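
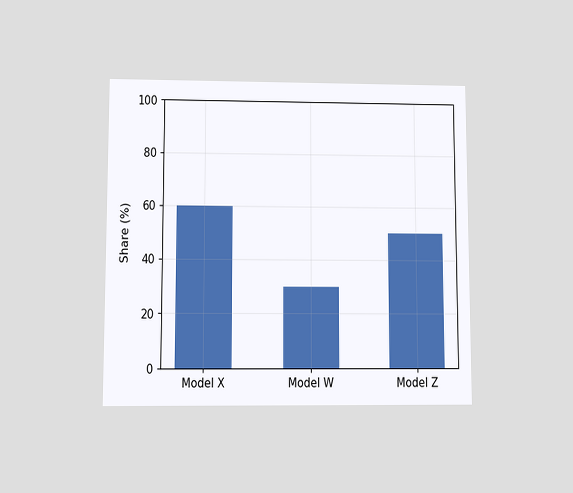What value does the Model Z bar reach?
The chart is viewed at a slight angle. Reading along the chart's y-axis, the Model Z bar reaches 50%.

50%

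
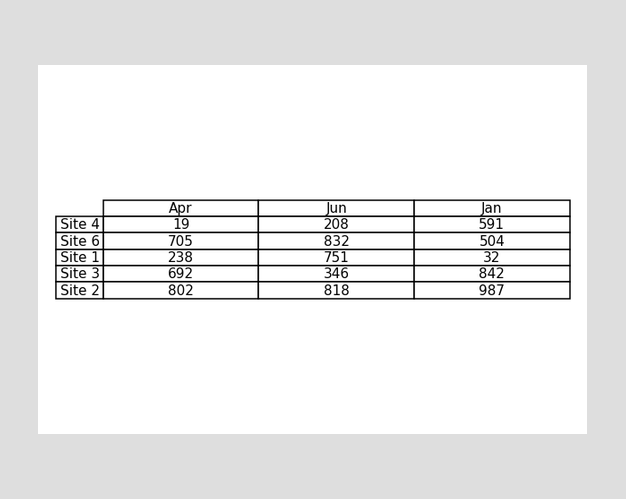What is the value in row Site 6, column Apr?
705

The (Site 6, Apr) cell reads 705.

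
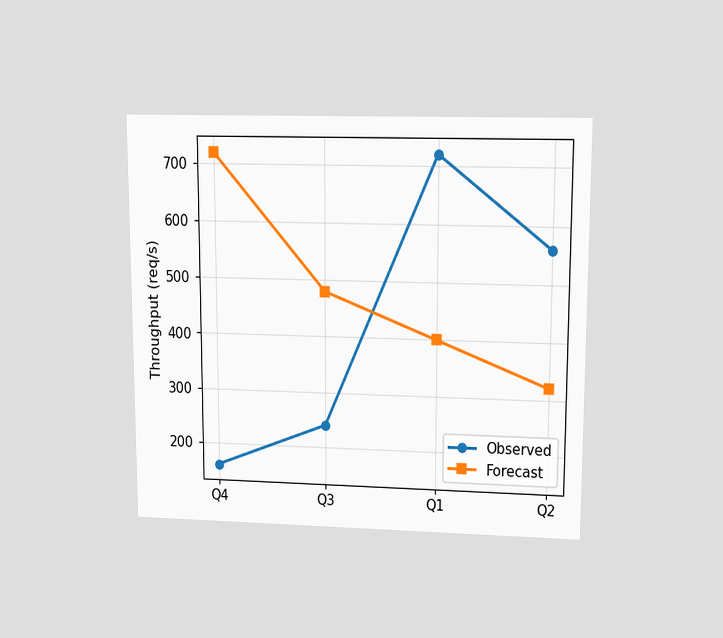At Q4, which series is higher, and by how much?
Forecast, by 560req/s

The chart is viewed at a slight angle. At Q4, Forecast sits above the other line by 560req/s.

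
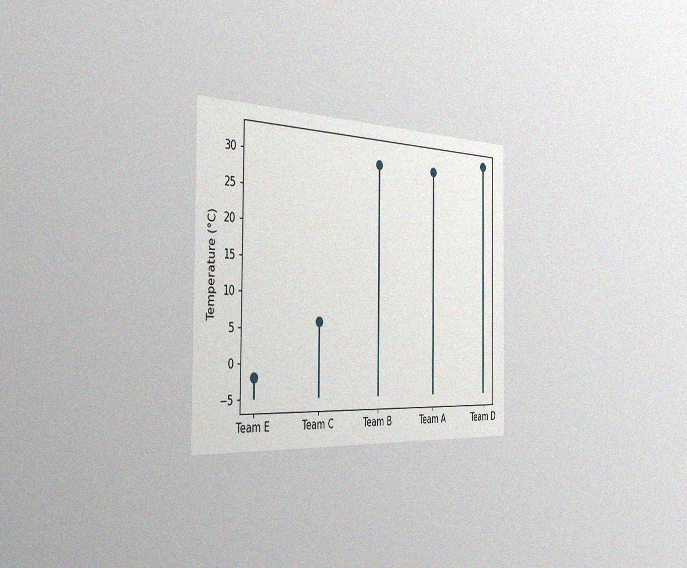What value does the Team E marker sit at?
-2°C

The chart is viewed slightly from the left, with some photo noise. The Team E marker sits at -2°C.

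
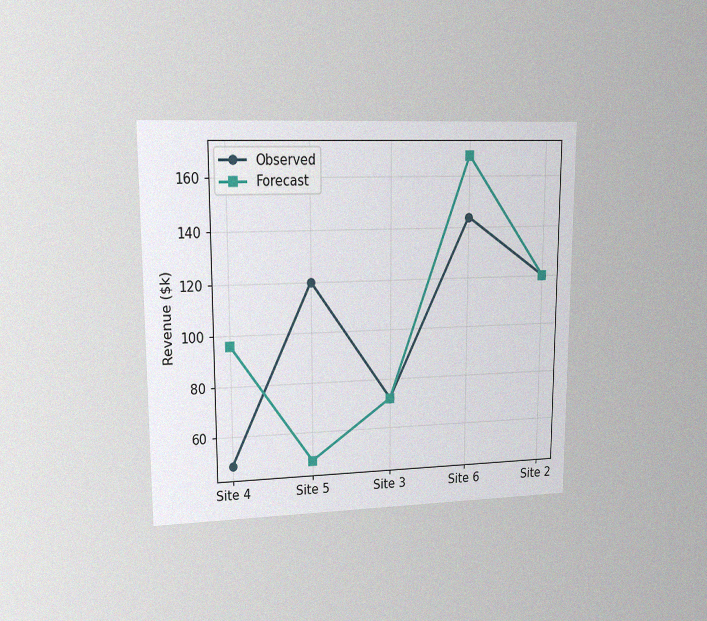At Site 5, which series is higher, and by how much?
The chart is viewed at a slight angle, with some photo noise. At Site 5, Observed sits above the other line by $72k.

Observed, by $72k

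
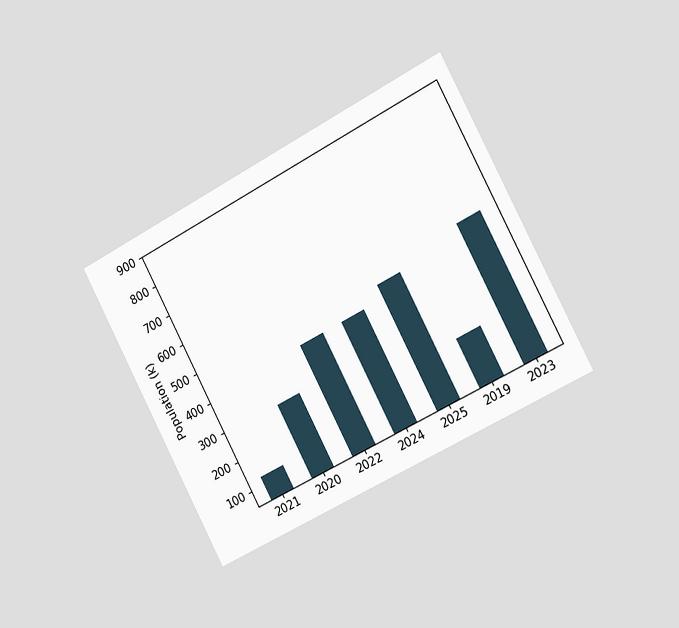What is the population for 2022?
420k

The chart is tilted about 28° counter-clockwise and viewed slightly from the right. Reading along the chart's y-axis, the 2022 bar reaches 420k.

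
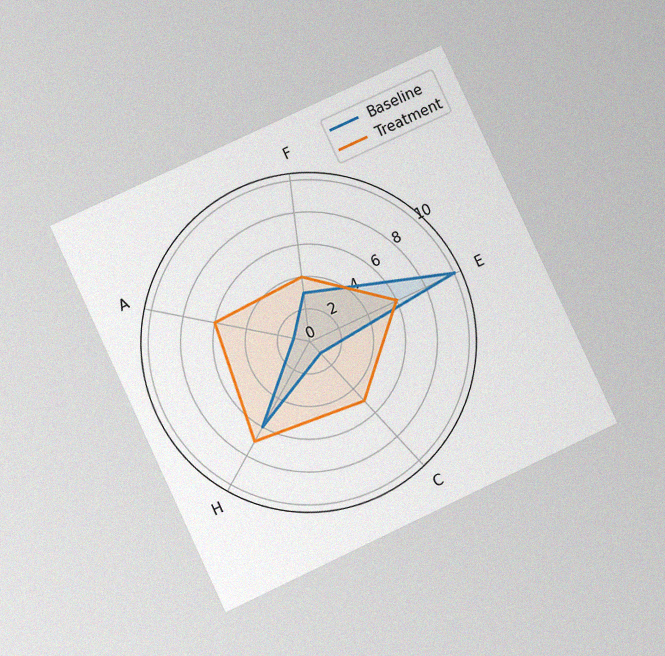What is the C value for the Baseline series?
The chart is tilted about 25° counter-clockwise and viewed at a slight angle, with some photo noise. On the C axis, Baseline reaches 1.

1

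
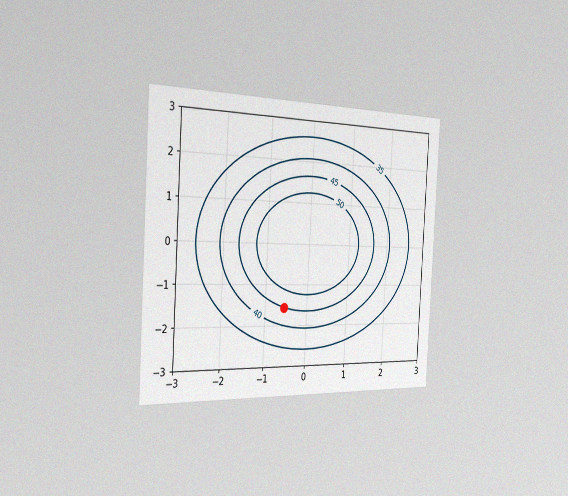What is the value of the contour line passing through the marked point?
45

The chart is tilted about 3° clockwise and viewed slightly from the left, with some photo noise. The marked point sits on the contour labelled 45.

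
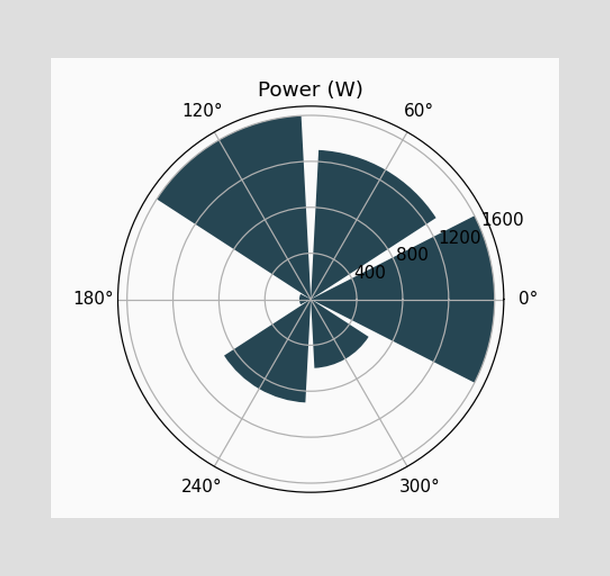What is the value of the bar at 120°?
The bar at 120° reaches 1600W on the radial axis.

1600W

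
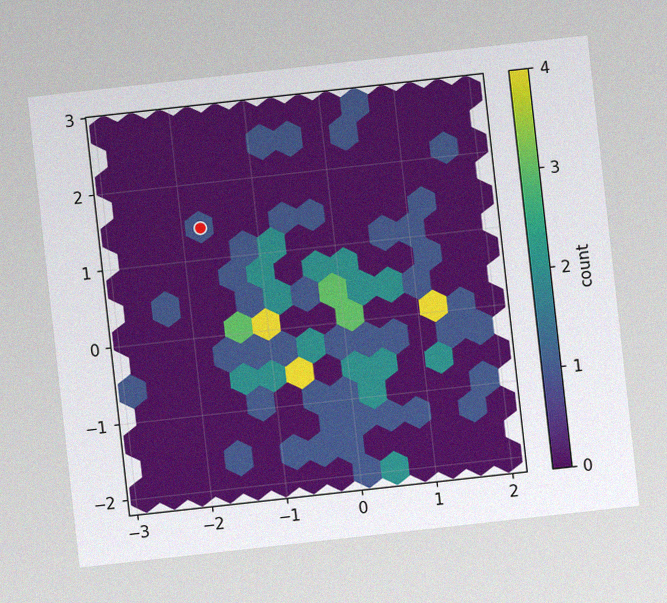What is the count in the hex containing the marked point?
1

The chart is tilted about 6° counter-clockwise, with some photo noise. The marked hex reads 1 on the colorbar.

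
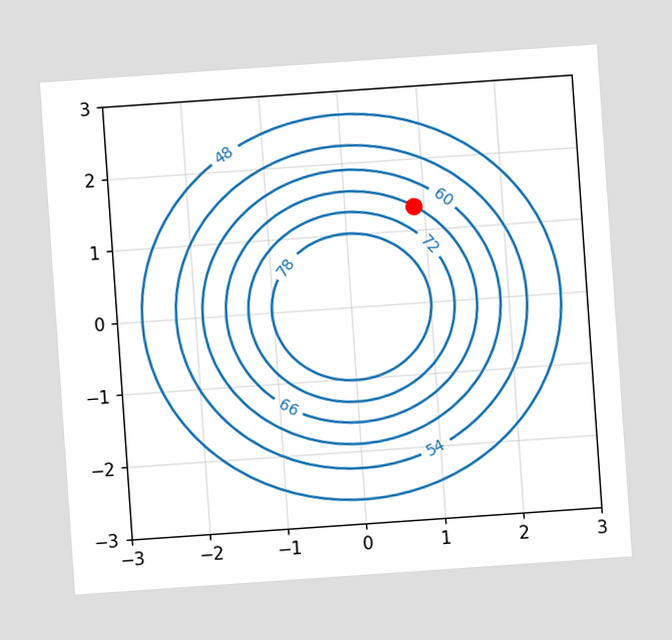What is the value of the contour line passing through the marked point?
The chart is tilted about 4° counter-clockwise. The marked point sits on the contour labelled 66.

66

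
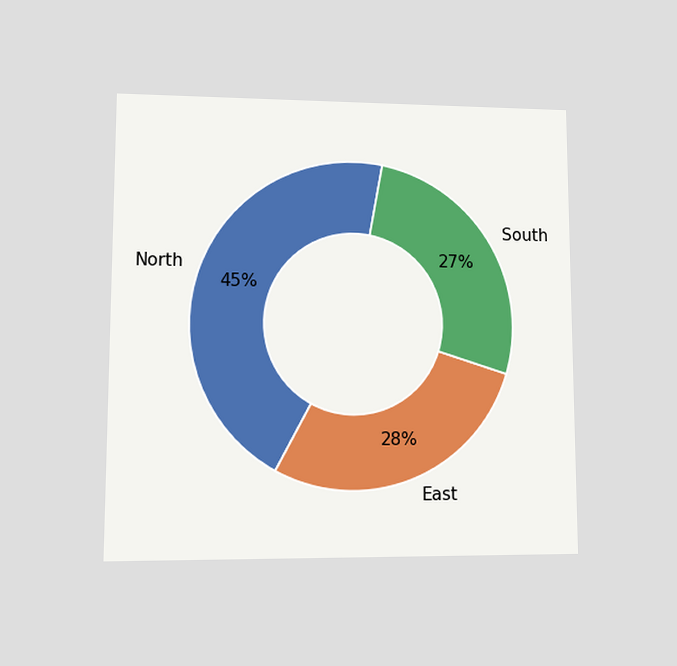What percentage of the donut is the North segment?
The chart is viewed at a slight angle. The North segment takes up 45% of the ring.

45%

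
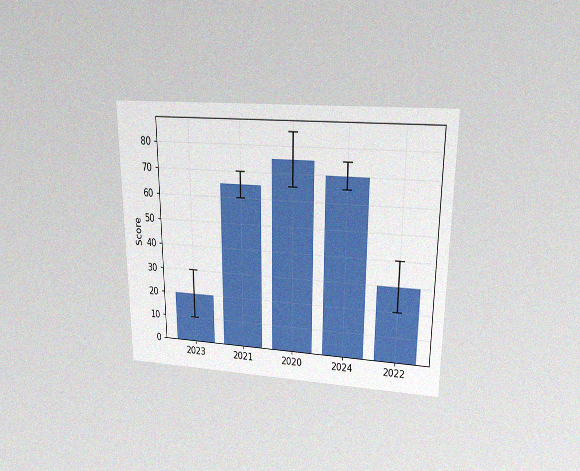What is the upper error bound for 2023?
30

The chart is viewed slightly from above, with some photo noise. The 2023 bar's upper whisker reaches 30.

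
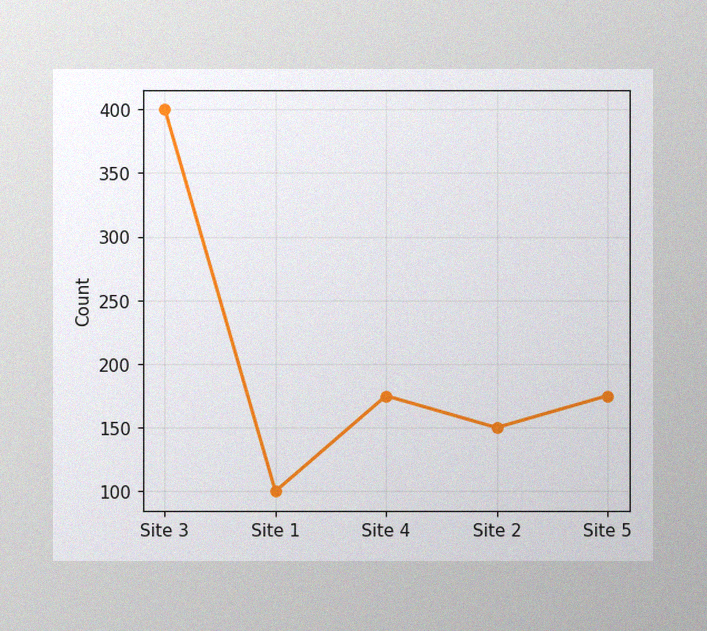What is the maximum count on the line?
400

The image has some photo noise and uneven lighting. The highest point is at Site 3, and reading across to the y-axis gives 400.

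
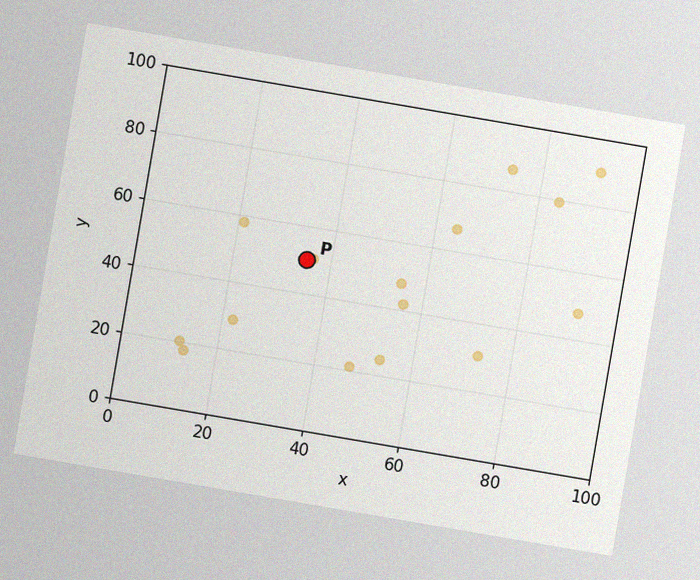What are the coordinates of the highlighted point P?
The chart is tilted about 10° clockwise, with some photo noise. Following the gridlines from P to each axis, P sits at (35, 50).

(35, 50)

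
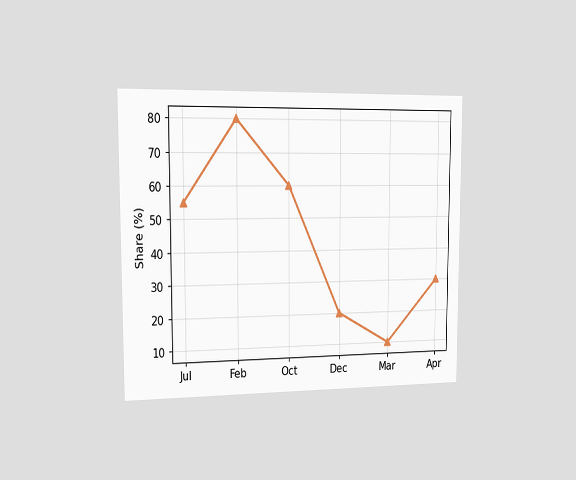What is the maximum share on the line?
The chart is viewed slightly from the left. The highest point is at Feb, and reading across to the y-axis gives 80%.

80%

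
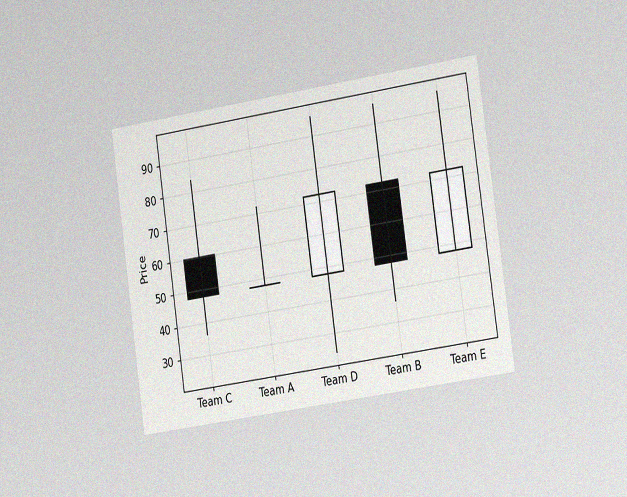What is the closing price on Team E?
The chart is tilted about 8° counter-clockwise and viewed slightly from the right, with some photo noise. The Team E candle closes at 72.

72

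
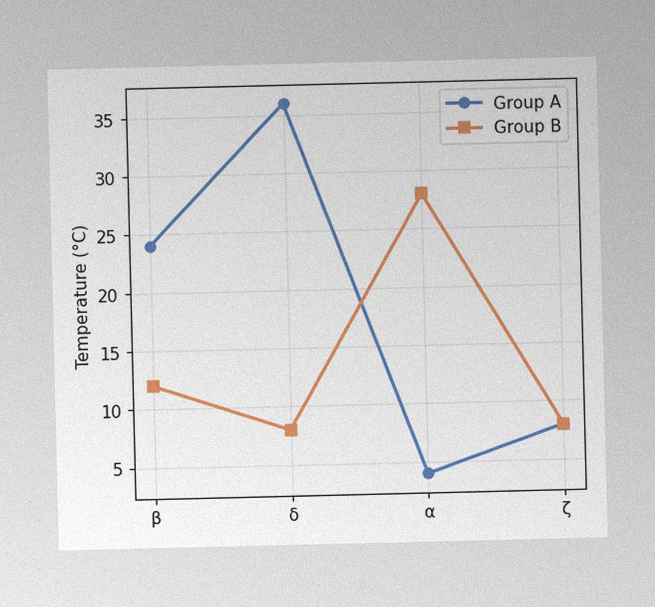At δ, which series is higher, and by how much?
Group A, by 28°C

The image has some photo noise and uneven lighting. At δ, Group A sits above the other line by 28°C.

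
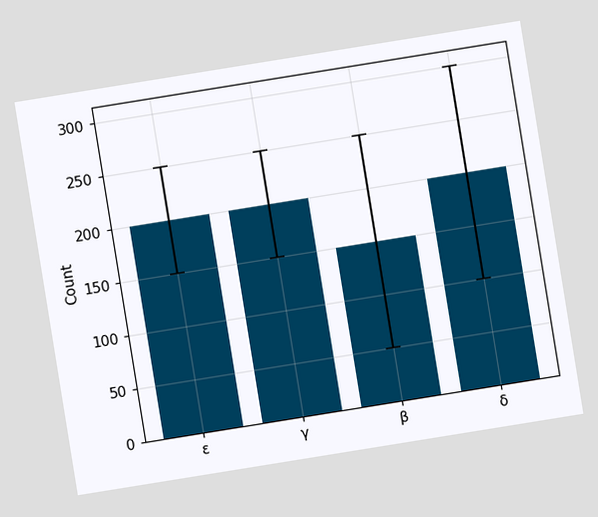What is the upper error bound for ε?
The chart is tilted about 9° counter-clockwise. The ε bar's upper whisker reaches 250.

250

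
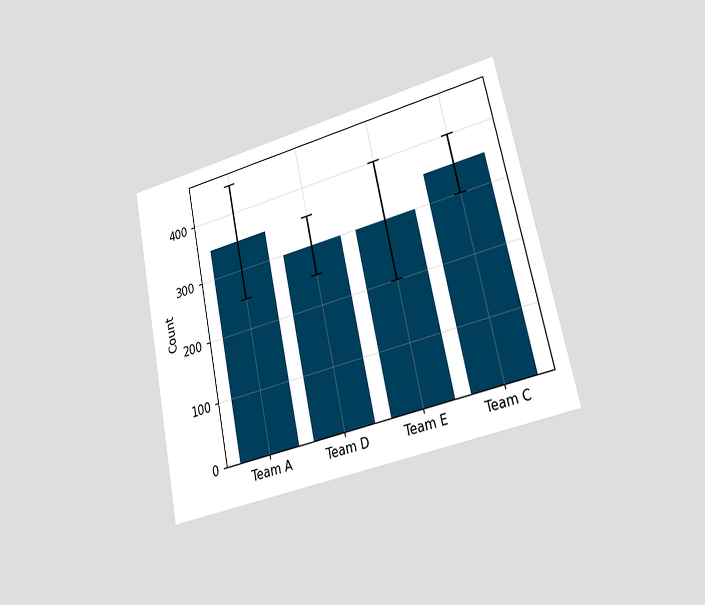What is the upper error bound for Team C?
400

The chart is tilted about 12° counter-clockwise and viewed slightly from the right. The Team C bar's upper whisker reaches 400.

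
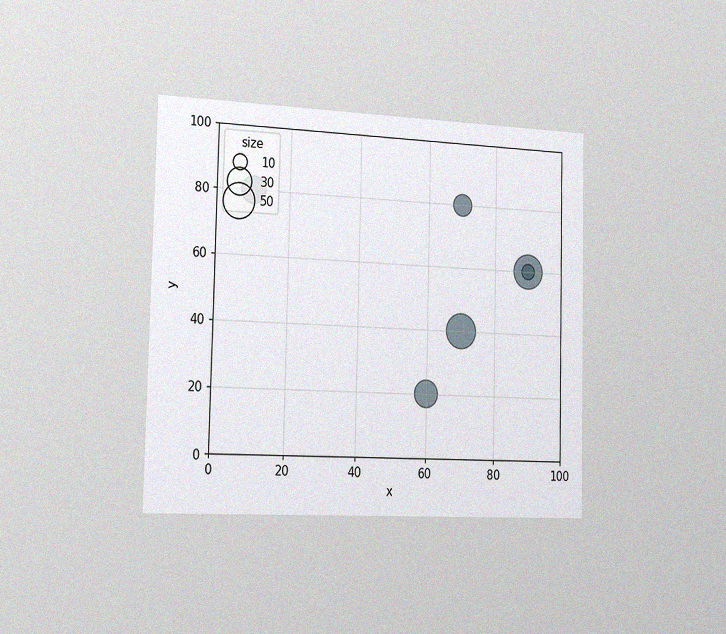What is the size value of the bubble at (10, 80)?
30

The chart is viewed slightly from the left, with some photo noise. Matching the bubble at (10, 80) against the size legend gives 30.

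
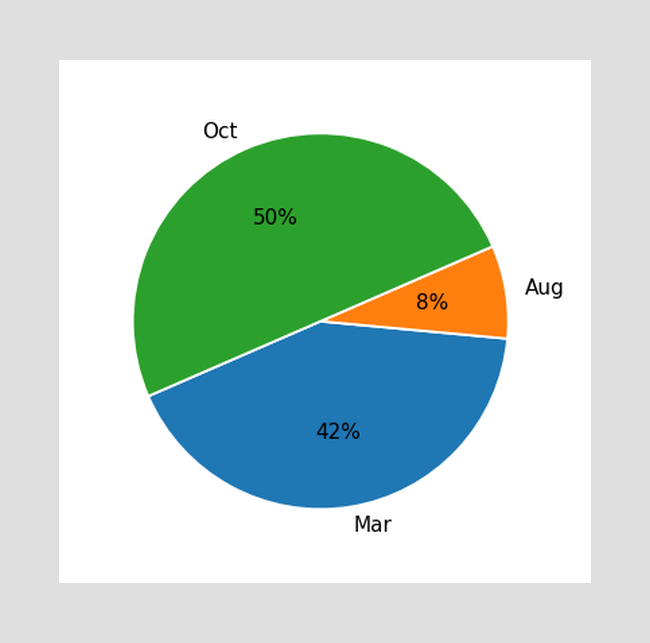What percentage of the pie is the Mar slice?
42%

The Mar slice takes up 42% of the pie.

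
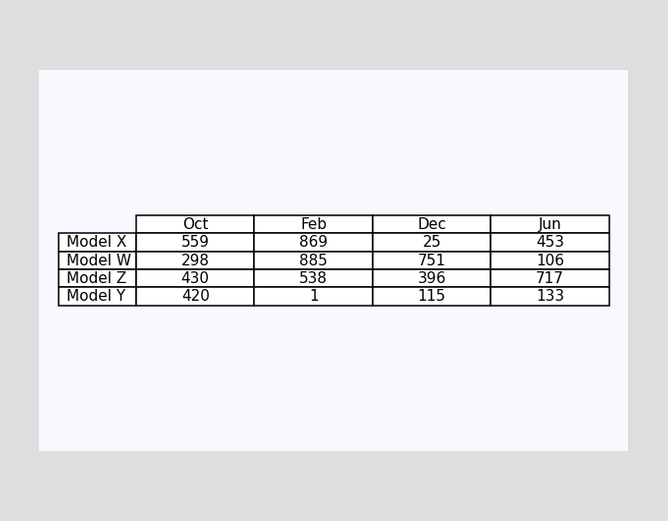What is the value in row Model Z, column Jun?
717

The (Model Z, Jun) cell reads 717.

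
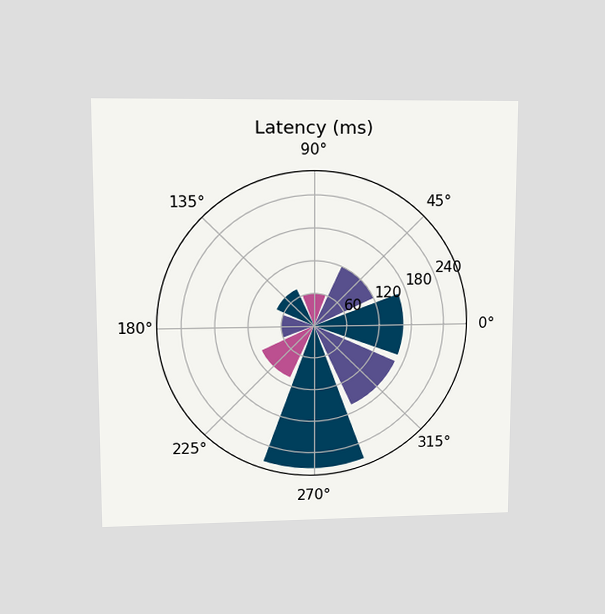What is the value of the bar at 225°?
The chart is viewed at a slight angle. The bar at 225° reaches 105ms on the radial axis.

105ms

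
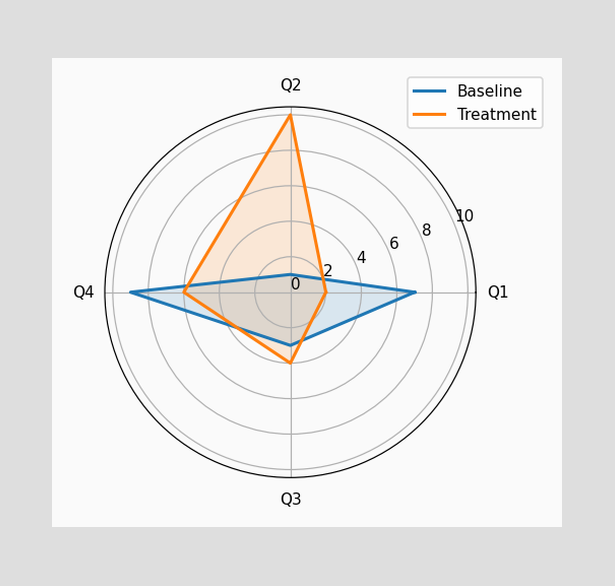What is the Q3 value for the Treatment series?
4

On the Q3 axis, Treatment reaches 4.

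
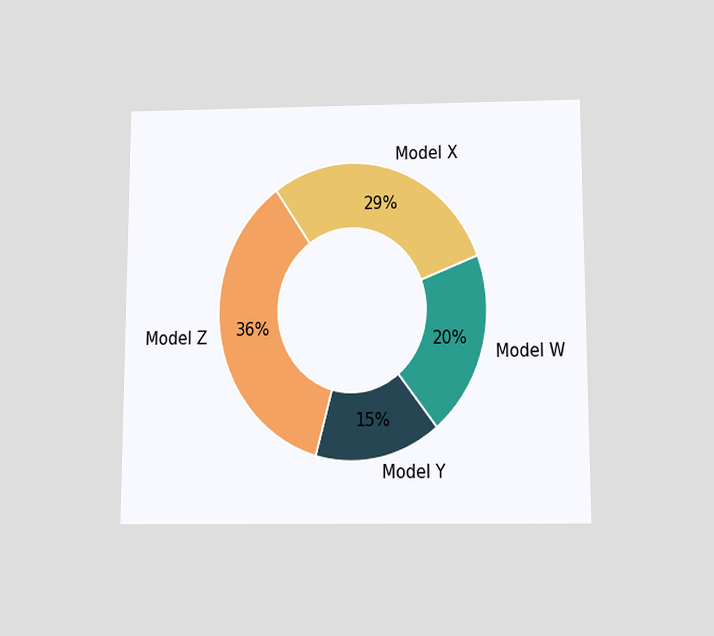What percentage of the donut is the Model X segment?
29%

The chart is viewed slightly from below. The Model X segment takes up 29% of the ring.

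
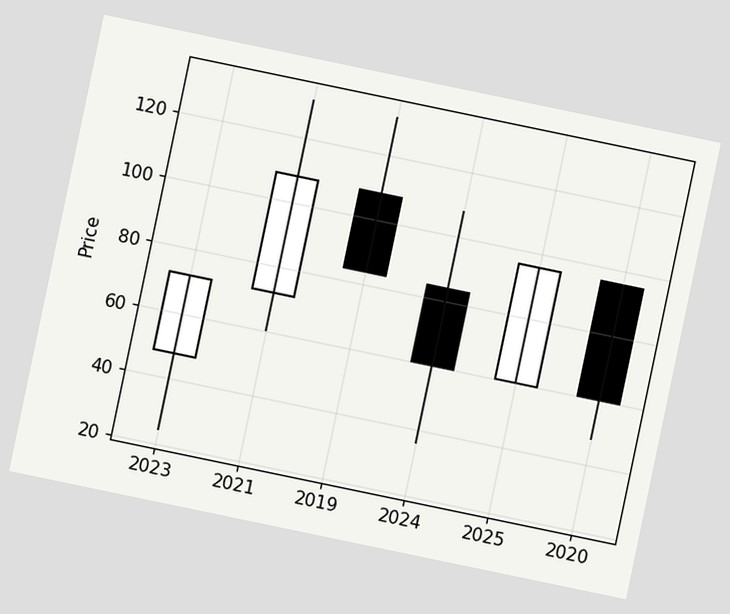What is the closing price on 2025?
The chart is tilted about 12° clockwise. The 2025 candle closes at 96.

96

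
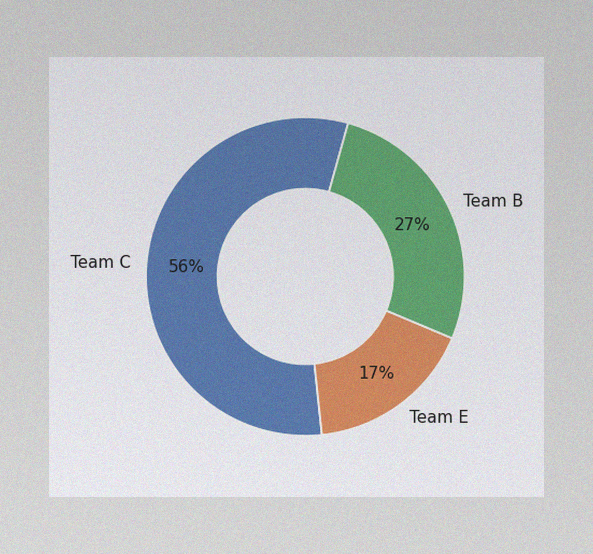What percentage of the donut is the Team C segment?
The image has some photo noise and uneven lighting. The Team C segment takes up 56% of the ring.

56%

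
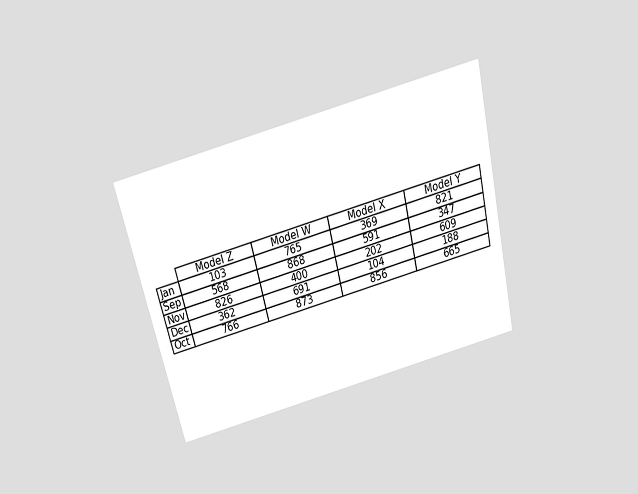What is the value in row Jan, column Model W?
765

The chart is tilted about 14° counter-clockwise and viewed slightly from above. The (Jan, Model W) cell reads 765.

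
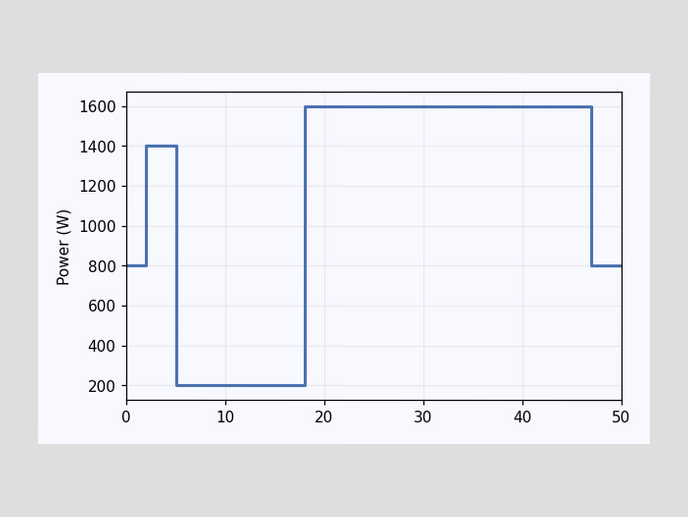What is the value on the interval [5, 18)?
200W

On [5, 18) the step sits at 200W.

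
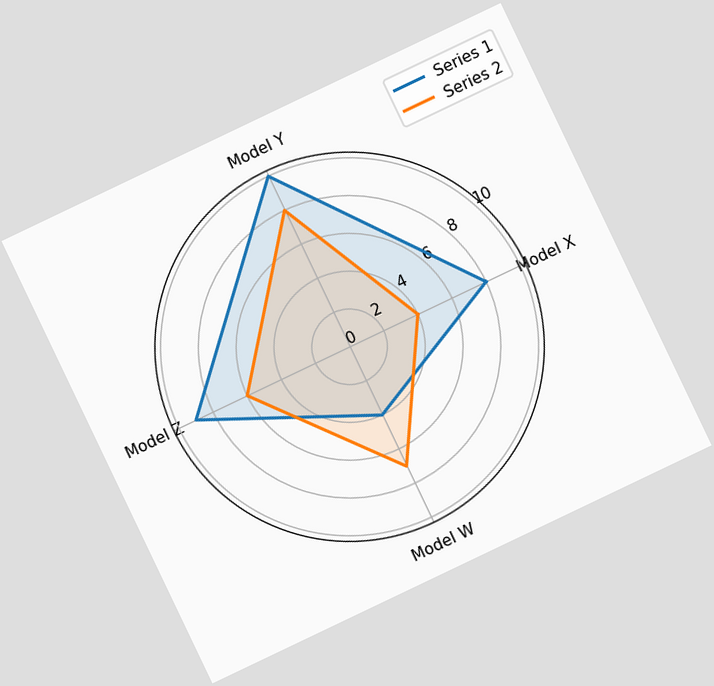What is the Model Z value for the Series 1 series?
The chart is tilted about 26° counter-clockwise. On the Model Z axis, Series 1 reaches 9.

9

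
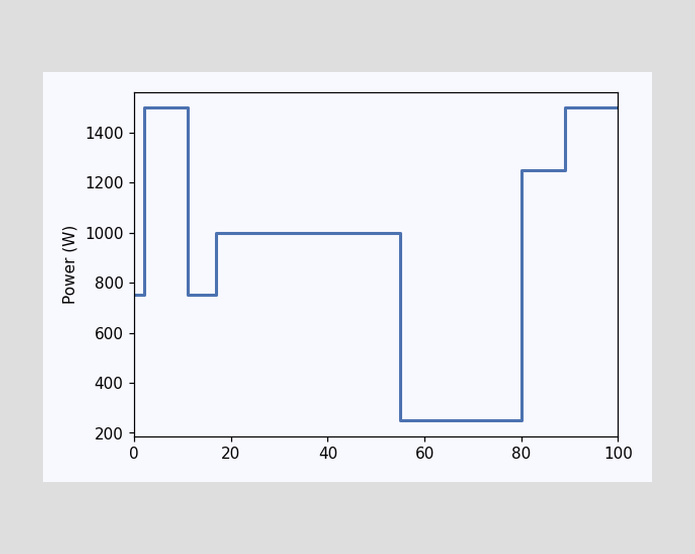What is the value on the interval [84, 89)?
1250W

On [84, 89) the step sits at 1250W.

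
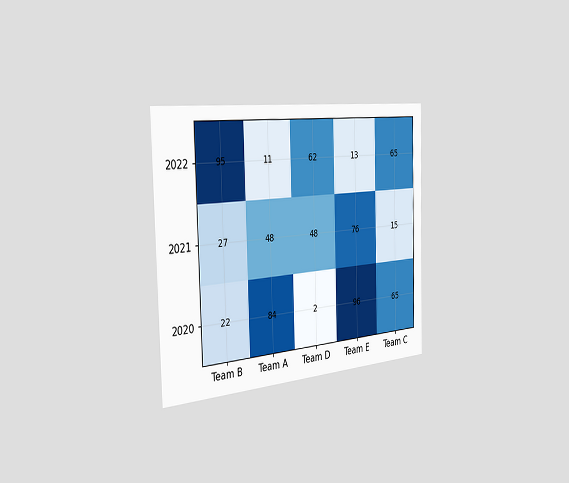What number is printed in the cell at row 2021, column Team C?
The chart is viewed slightly from the left. The (2021, Team C) cell reads 15.

15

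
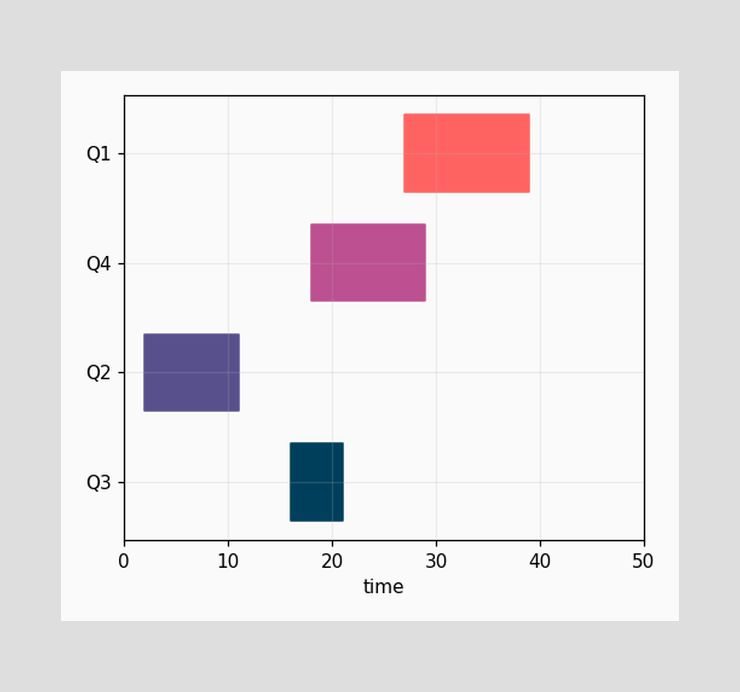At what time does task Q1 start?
The Q1 bar begins at t=27.

27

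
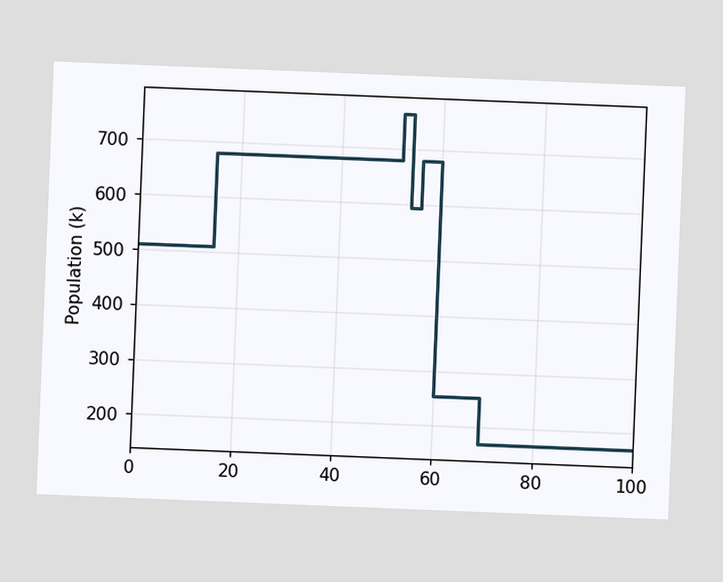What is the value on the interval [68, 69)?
255k

The chart is tilted about 2° clockwise. On [68, 69) the step sits at 255k.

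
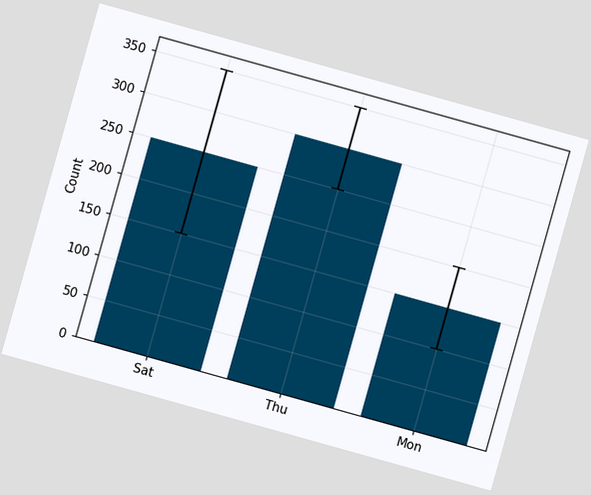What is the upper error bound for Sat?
350

The chart is tilted about 16° clockwise. The Sat bar's upper whisker reaches 350.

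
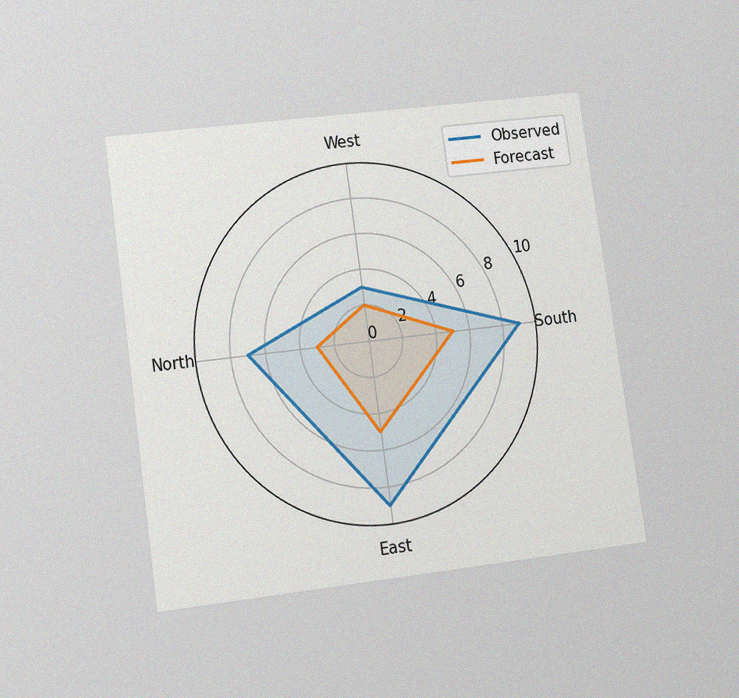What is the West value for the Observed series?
3

The chart is tilted about 8° counter-clockwise and viewed at a slight angle, with some photo noise. On the West axis, Observed reaches 3.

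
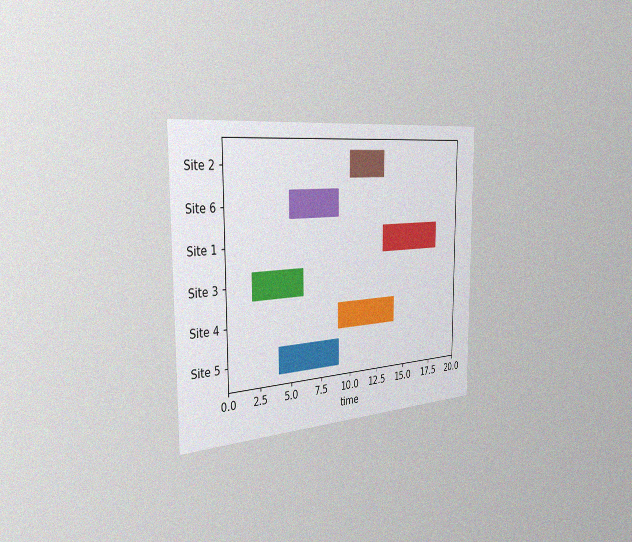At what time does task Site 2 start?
10

The chart is viewed slightly from the left, with some photo noise. The Site 2 bar begins at t=10.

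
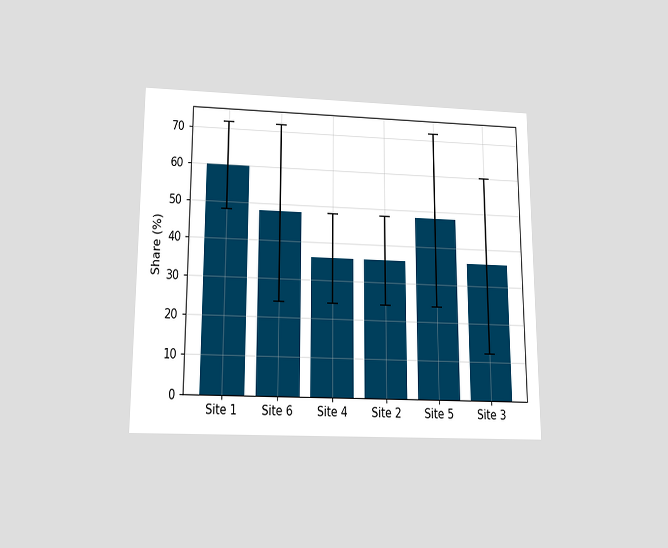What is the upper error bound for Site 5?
The chart is viewed slightly from below. The Site 5 bar's upper whisker reaches 72%.

72%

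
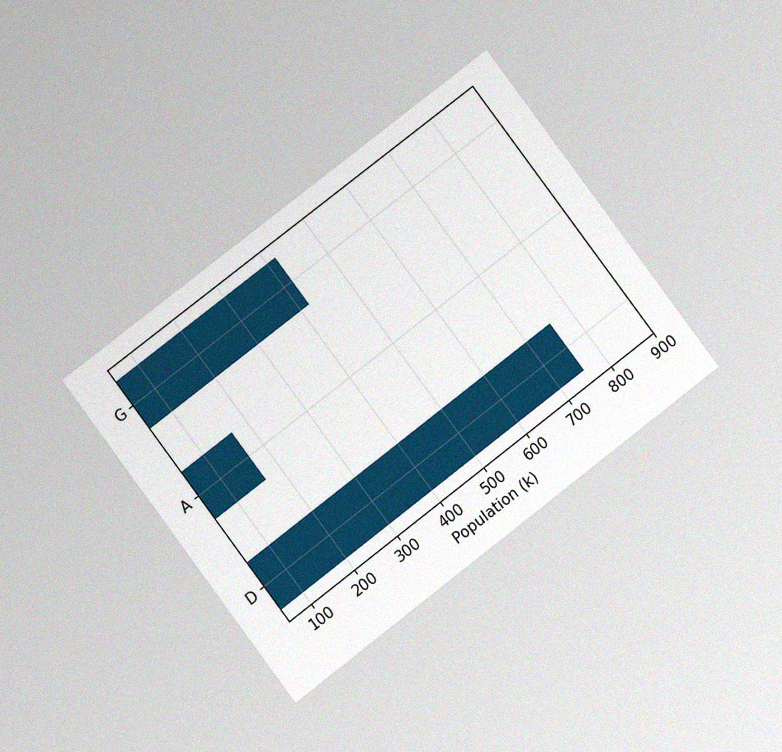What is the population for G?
420k

The chart is tilted about 37° counter-clockwise and viewed at a slight angle, with some photo noise. Reading along the chart's x-axis, the G bar reaches 420k.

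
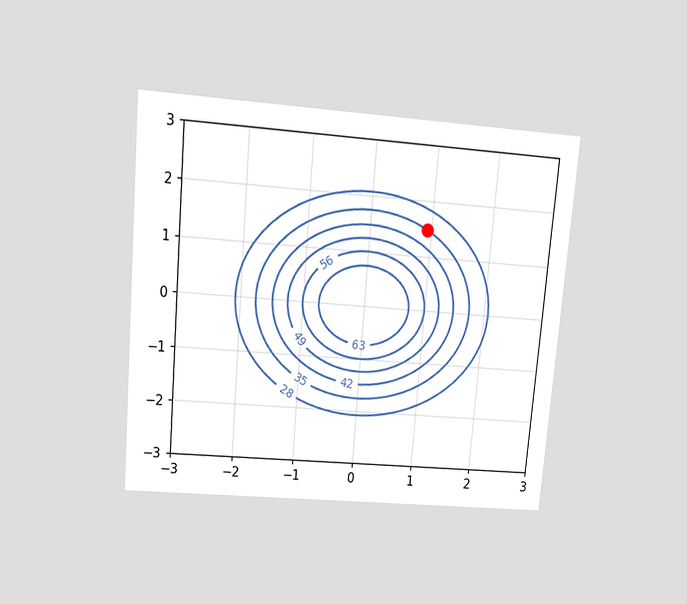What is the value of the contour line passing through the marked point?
35

The chart is tilted about 5° clockwise and viewed at a slight angle. The marked point sits on the contour labelled 35.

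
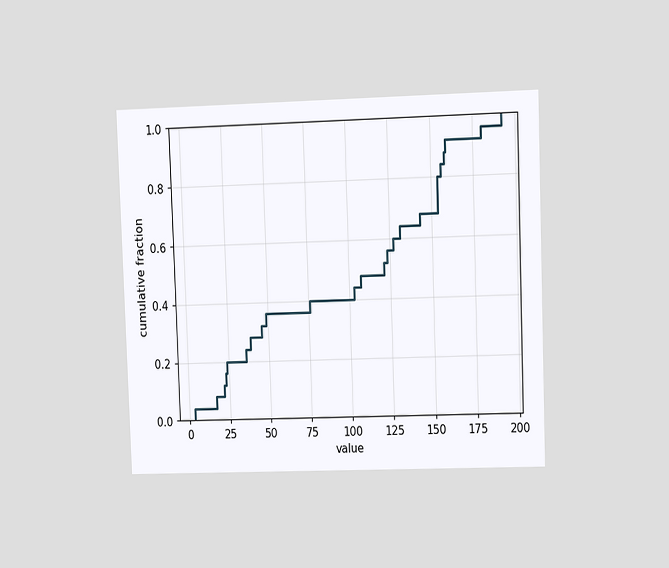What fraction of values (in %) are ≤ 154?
80%

The chart is tilted about 2° counter-clockwise and viewed at a slight angle. At x=154 the ECDF step is at 80%.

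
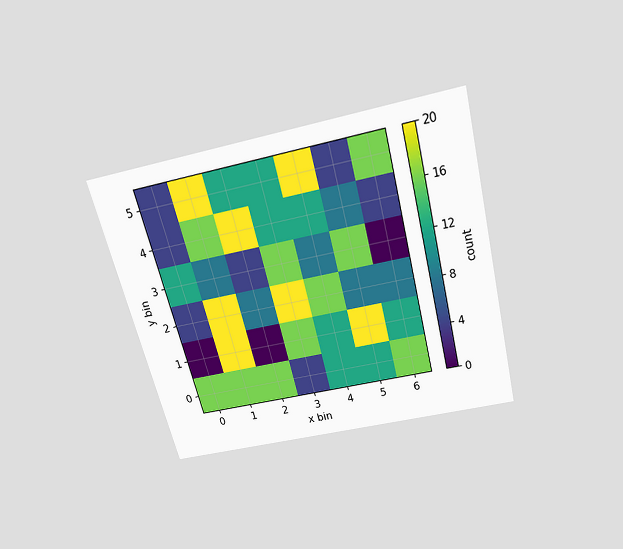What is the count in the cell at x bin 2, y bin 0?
The chart is tilted about 14° counter-clockwise and viewed slightly from above. Matching the cell (2, 0) against the colorbar gives 16.

16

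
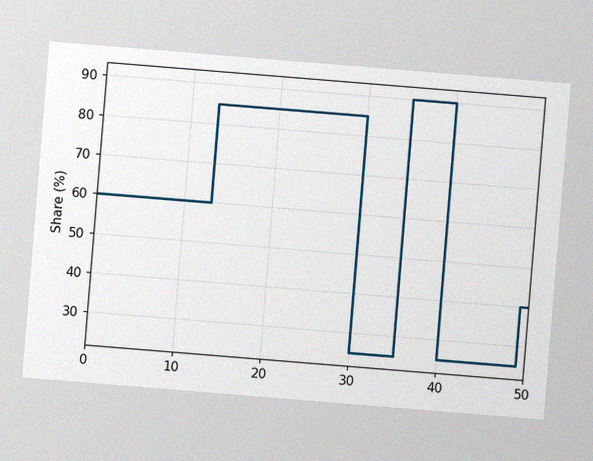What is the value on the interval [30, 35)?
25%

The chart is tilted about 5° clockwise, with some photo noise. On [30, 35) the step sits at 25%.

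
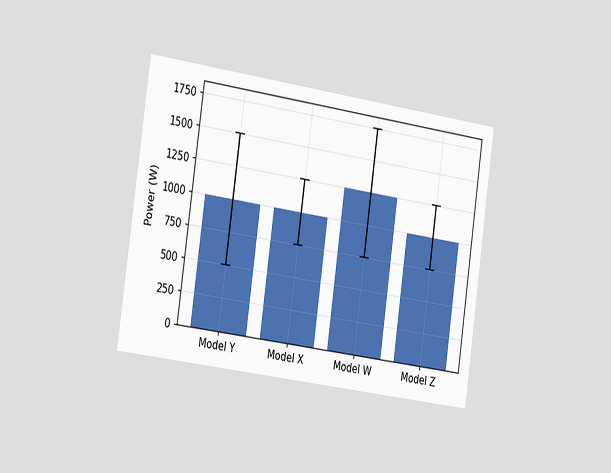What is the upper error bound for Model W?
The chart is tilted about 8° clockwise and viewed slightly from the left. The Model W bar's upper whisker reaches 1750W.

1750W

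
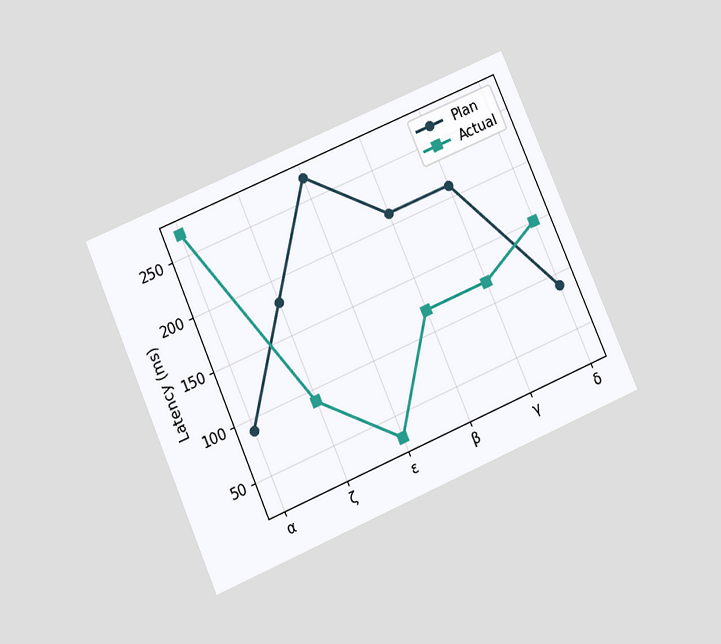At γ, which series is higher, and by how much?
The chart is tilted about 23° counter-clockwise and viewed slightly from below. At γ, Plan sits above the other line by 90ms.

Plan, by 90ms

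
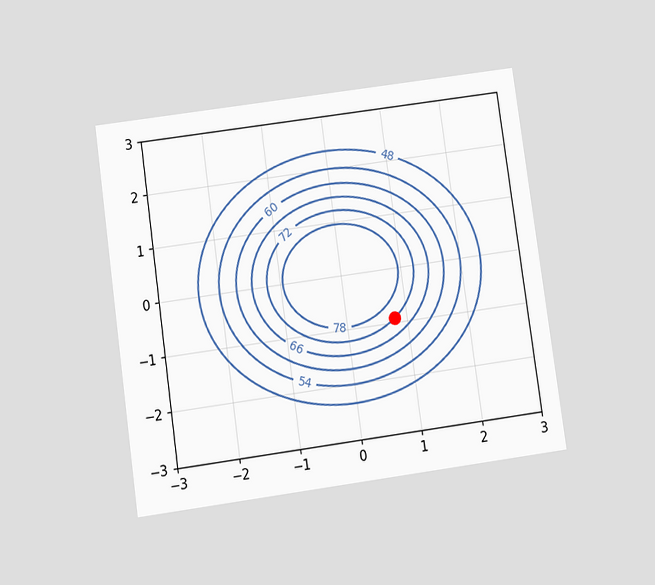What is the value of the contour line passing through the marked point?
The chart is tilted about 8° counter-clockwise and viewed slightly from below. The marked point sits on the contour labelled 72.

72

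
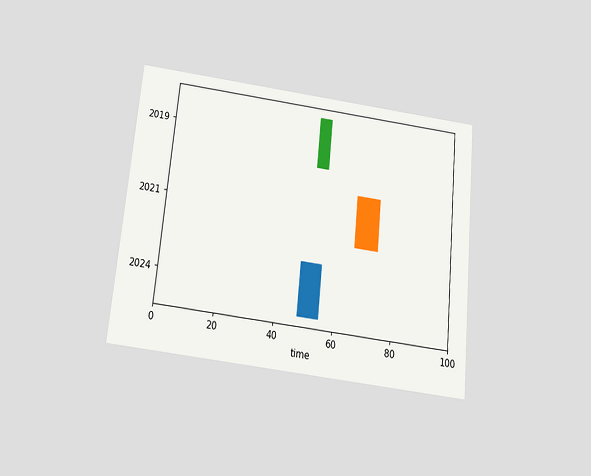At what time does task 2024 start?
48

The chart is tilted about 5° clockwise and viewed slightly from below. The 2024 bar begins at t=48.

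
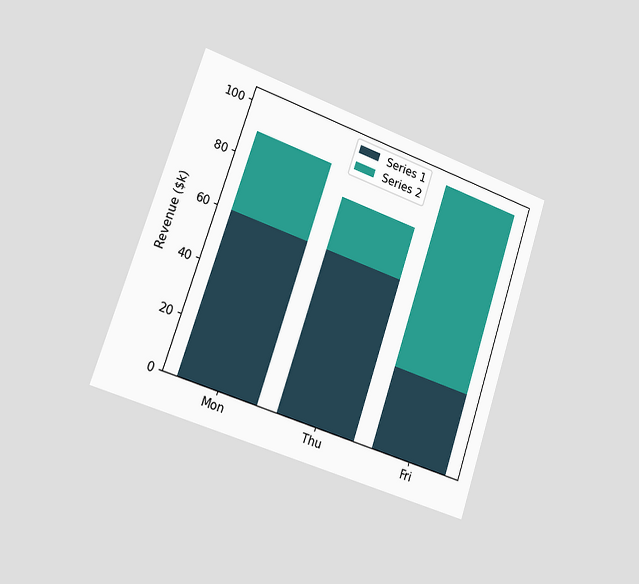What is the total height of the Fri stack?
The chart is tilted about 19° clockwise and viewed slightly from the left. The Fri stack's top reaches $100k on the y-axis.

$100k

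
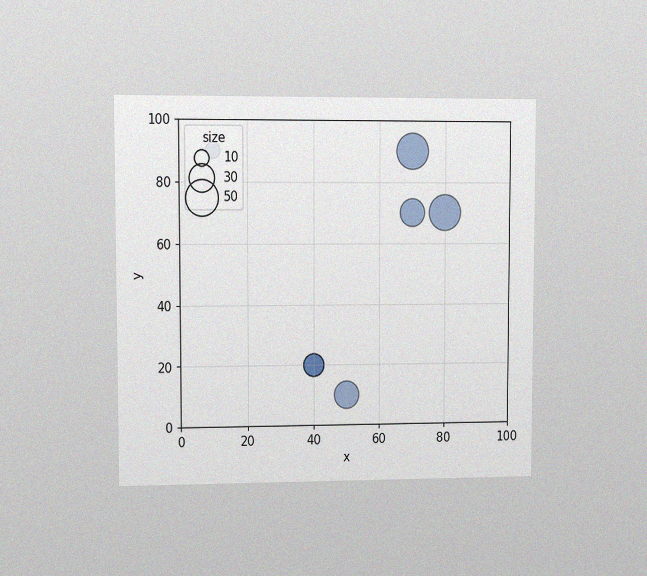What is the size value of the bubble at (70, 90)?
The chart is viewed at a slight angle, with some photo noise. Matching the bubble at (70, 90) against the size legend gives 50.

50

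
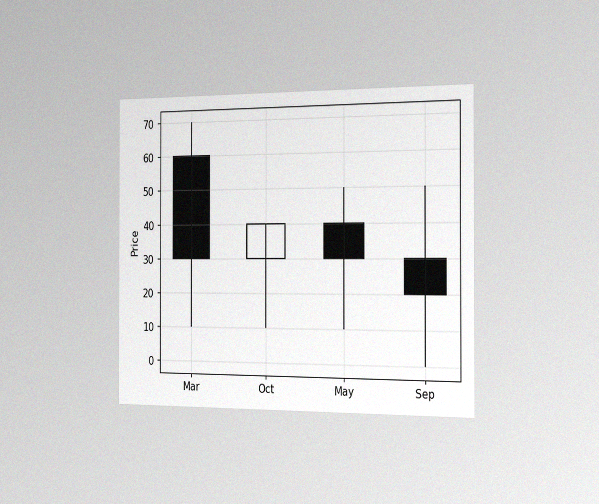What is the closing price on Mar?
30

The chart is viewed slightly from the right, with some photo noise. The Mar candle closes at 30.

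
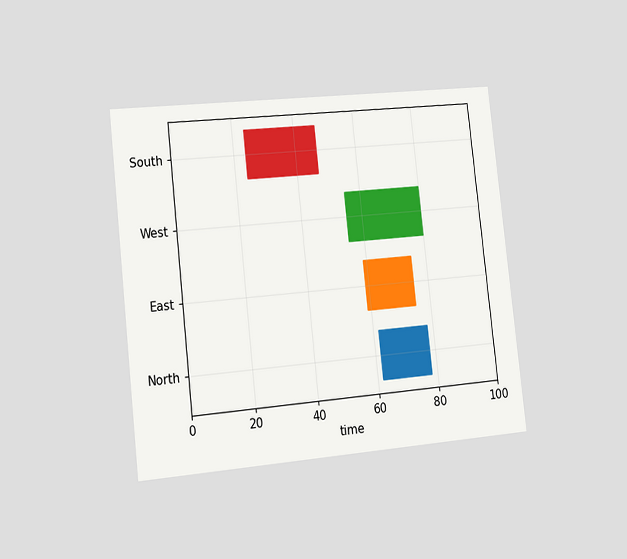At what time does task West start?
55

The chart is tilted about 6° counter-clockwise and viewed slightly from the left. The West bar begins at t=55.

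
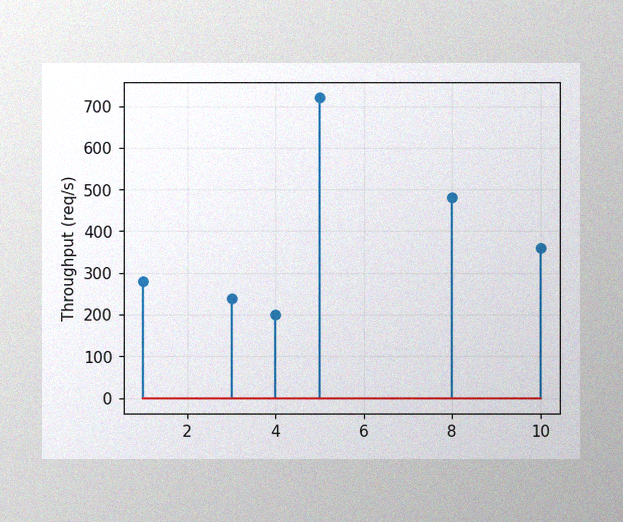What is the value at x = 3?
The image has some photo noise and uneven lighting. The stem at x=3 reaches 240req/s.

240req/s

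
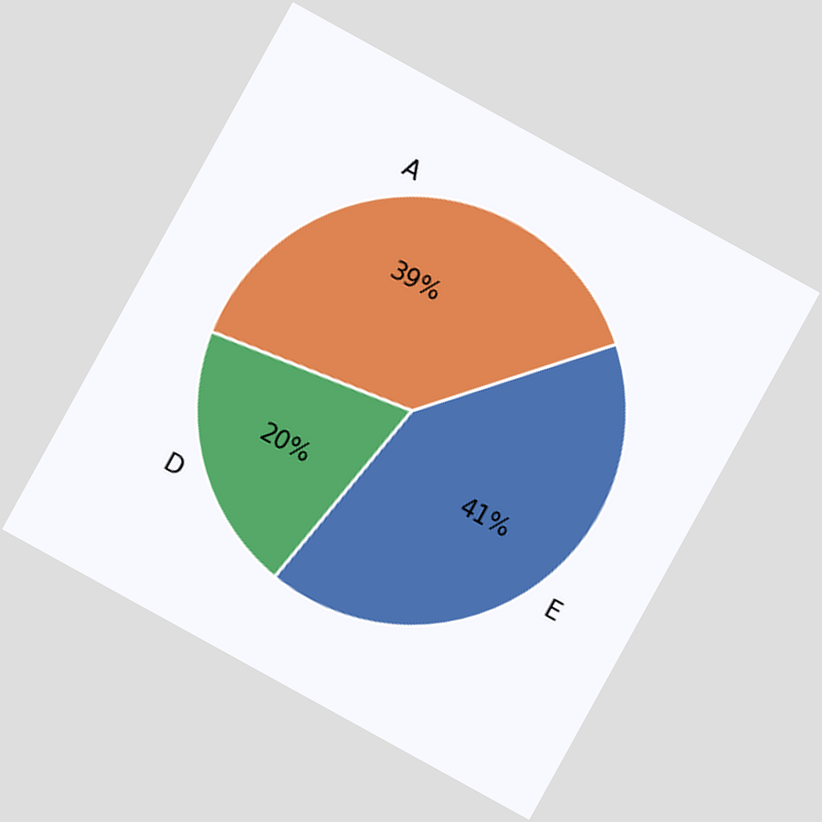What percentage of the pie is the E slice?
The chart is tilted about 29° clockwise. The E slice takes up 41% of the pie.

41%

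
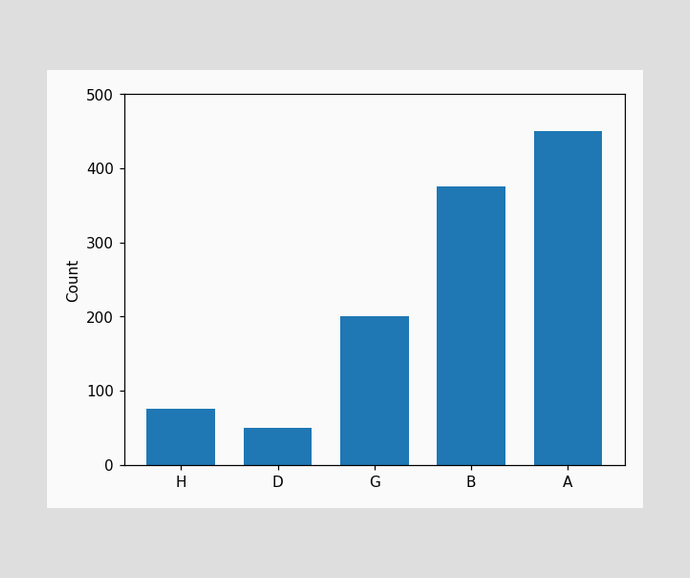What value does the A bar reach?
Reading along the chart's y-axis, the A bar reaches 450.

450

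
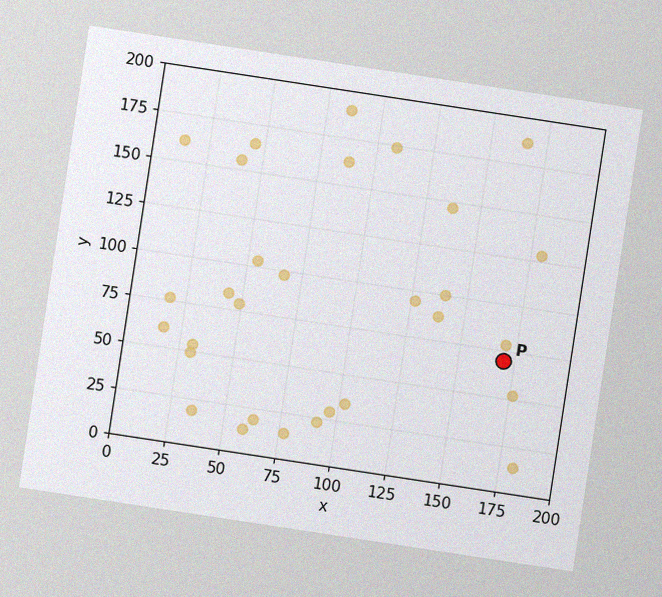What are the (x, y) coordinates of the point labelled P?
(170, 70)

The chart is tilted about 9° clockwise, with some photo noise. Following the gridlines from P to each axis, P sits at (170, 70).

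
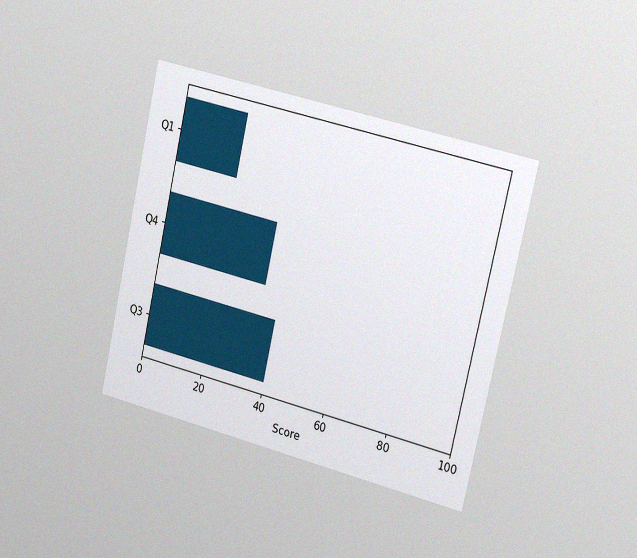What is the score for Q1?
The chart is tilted about 13° clockwise and viewed slightly from the right, with some photo noise. Reading along the chart's x-axis, the Q1 bar reaches 20.

20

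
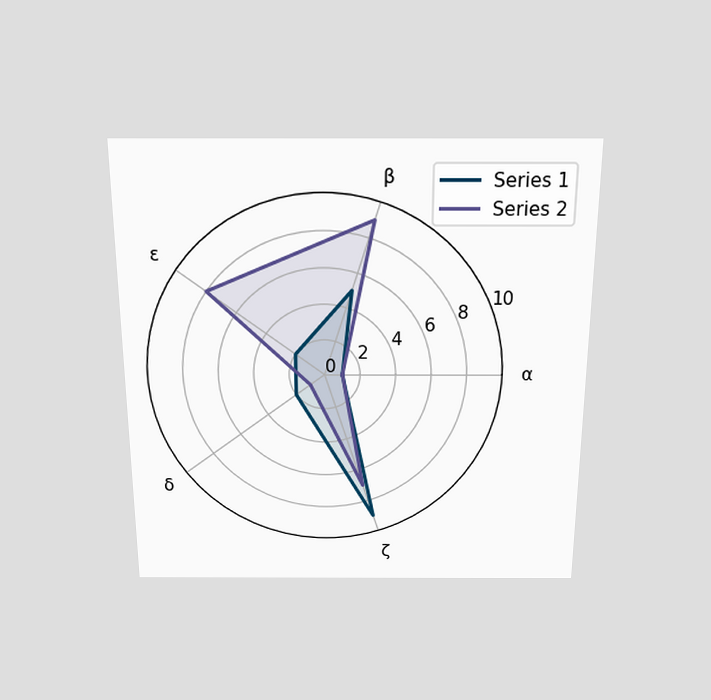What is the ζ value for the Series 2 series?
7

The chart is viewed slightly from above. On the ζ axis, Series 2 reaches 7.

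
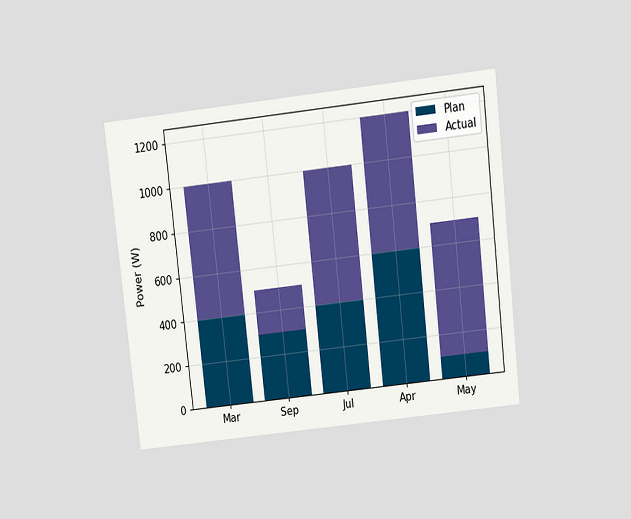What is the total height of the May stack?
The chart is tilted about 6° counter-clockwise and viewed slightly from above. The May stack's top reaches 700W on the y-axis.

700W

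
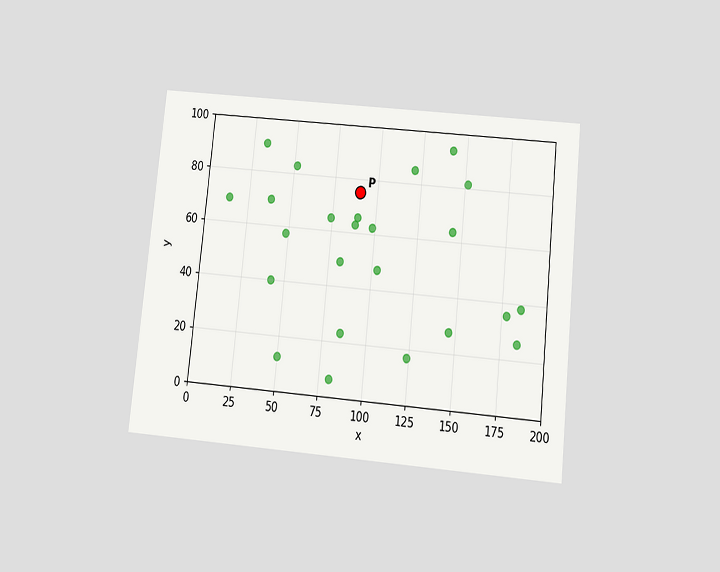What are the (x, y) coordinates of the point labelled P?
(90, 75)

The chart is tilted about 6° clockwise and viewed slightly from below. Following the gridlines from P to each axis, P sits at (90, 75).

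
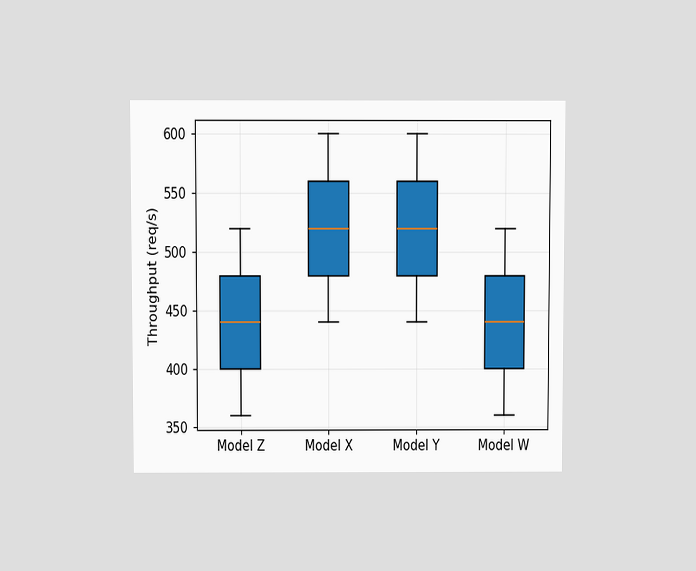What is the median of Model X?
The chart is viewed slightly from above. The median line in the Model X box sits at 520req/s.

520req/s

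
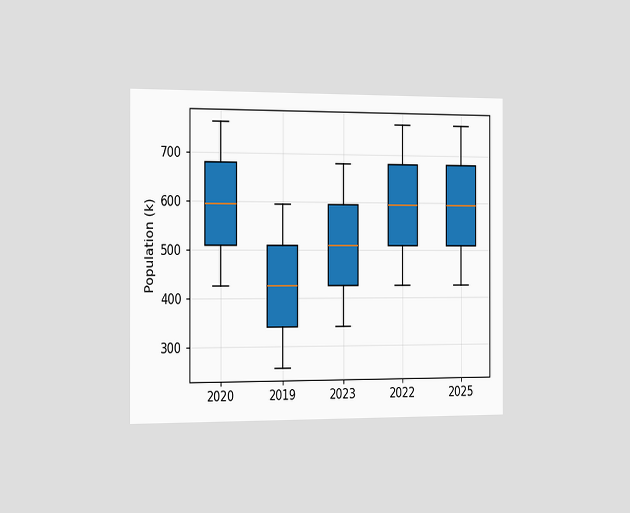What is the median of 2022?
The chart is viewed slightly from the left. The median line in the 2022 box sits at 595k.

595k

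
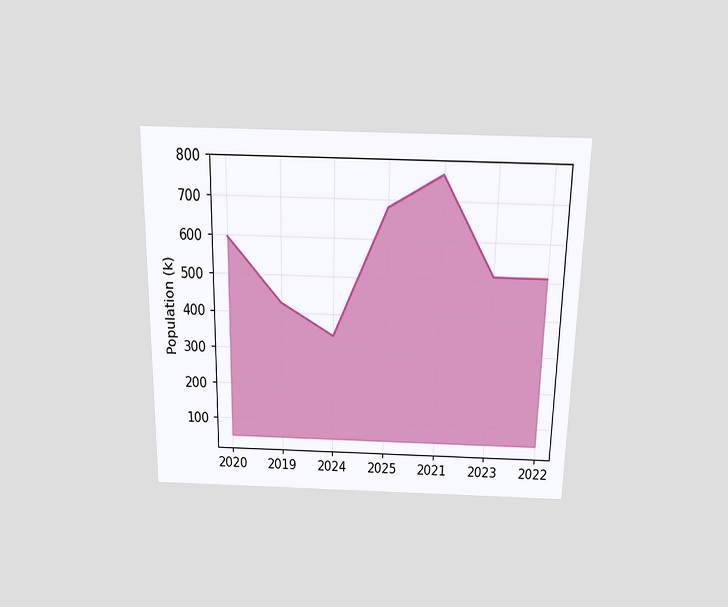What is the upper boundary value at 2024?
340k

The chart is viewed slightly from above. At 2024 the upper boundary is at 340k.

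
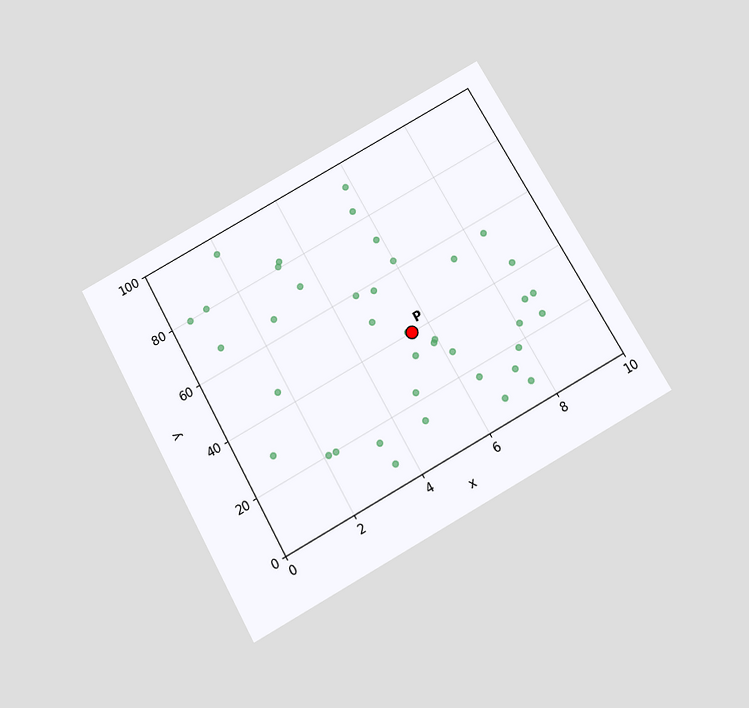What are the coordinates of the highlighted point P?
The chart is tilted about 29° counter-clockwise and viewed slightly from below. Following the gridlines from P to each axis, P sits at (5.5, 40).

(5.5, 40)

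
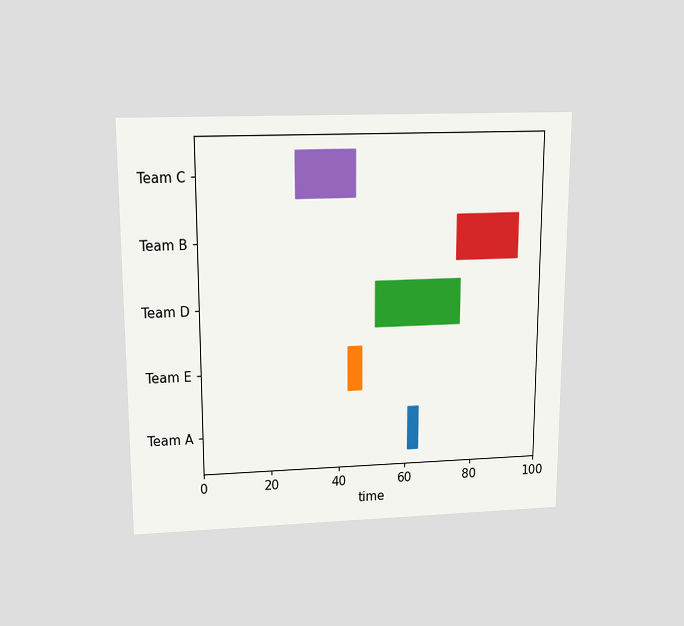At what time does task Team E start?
43

The chart is viewed slightly from above. The Team E bar begins at t=43.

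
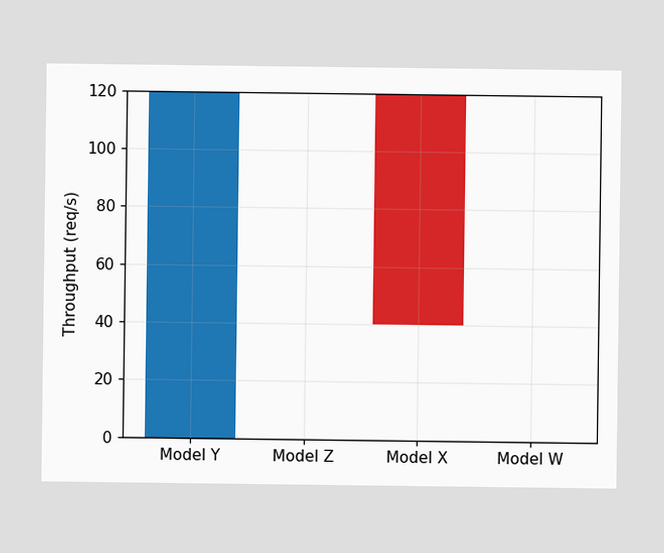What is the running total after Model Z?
120req/s

After Model Z the running total reaches 120req/s.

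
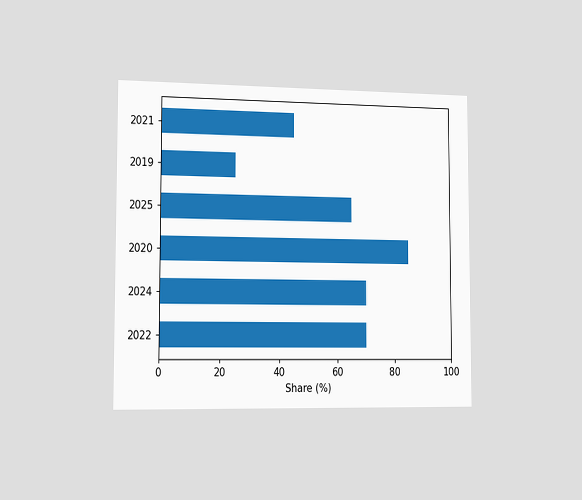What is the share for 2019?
The chart is viewed slightly from the left. Reading along the chart's x-axis, the 2019 bar reaches 25%.

25%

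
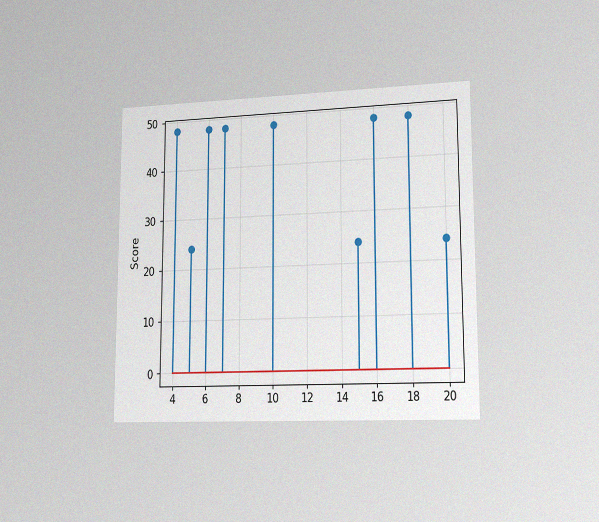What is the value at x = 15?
The chart is viewed slightly from the right, with some photo noise. The stem at x=15 reaches 24.

24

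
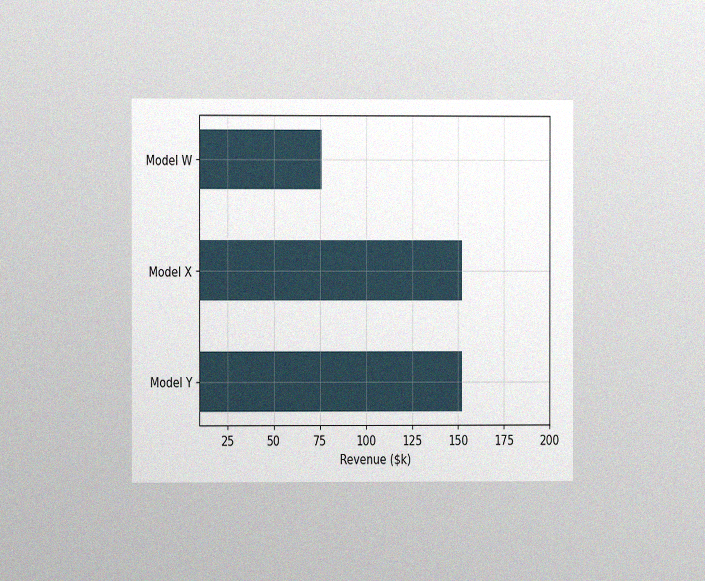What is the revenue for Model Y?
The chart is viewed at a slight angle, with some photo noise. Reading along the chart's x-axis, the Model Y bar reaches $152k.

$152k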